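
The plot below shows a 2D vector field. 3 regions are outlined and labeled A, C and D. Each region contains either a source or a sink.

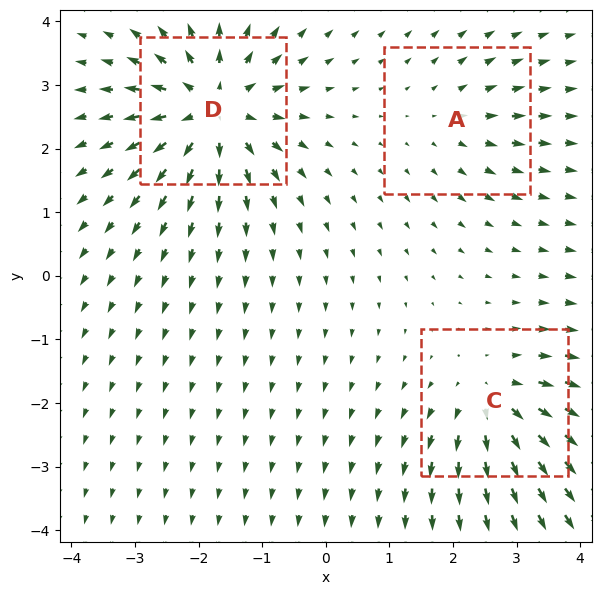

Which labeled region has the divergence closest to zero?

Divergence at each region's feature centre — A: about +2, C: about +4, D: about +6. Region A is closest to zero.

A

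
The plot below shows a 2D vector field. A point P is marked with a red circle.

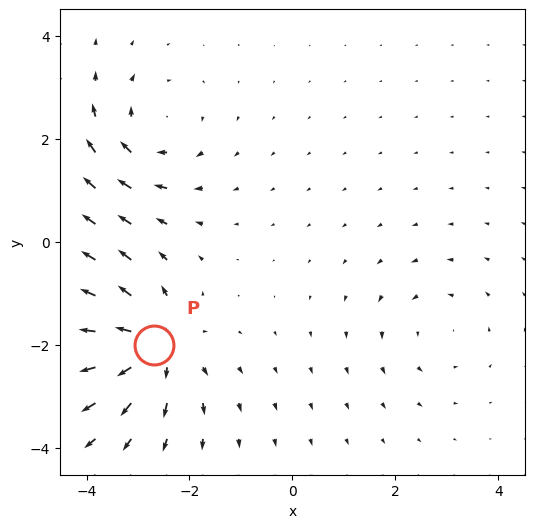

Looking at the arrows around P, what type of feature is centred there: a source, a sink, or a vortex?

At P (-2.7, -2.0) the arrows spread outward. Divergence about +5, curl ≈0 — positive divergence with near-zero curl is a source.

source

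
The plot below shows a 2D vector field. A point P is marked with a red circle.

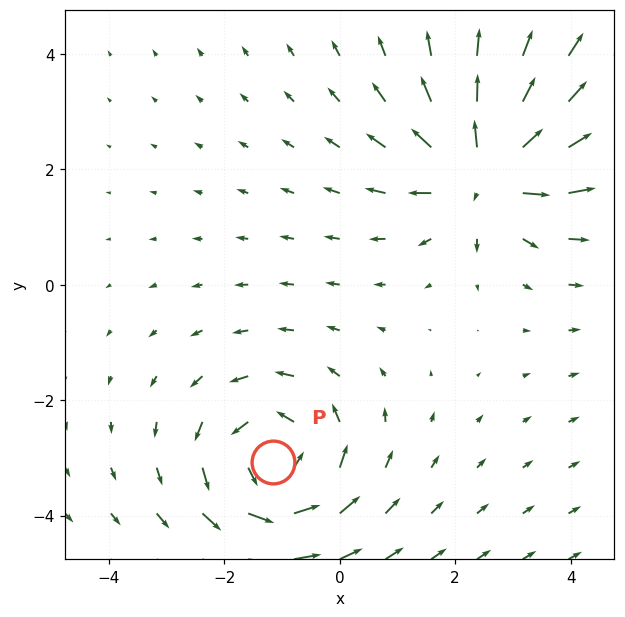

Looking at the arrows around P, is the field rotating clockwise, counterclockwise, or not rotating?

Near P at (-1.2, -3.1) the arrows circulate counterclockwise. The curl (z-component) there is about +4; positive curl means counterclockwise rotation.

counterclockwise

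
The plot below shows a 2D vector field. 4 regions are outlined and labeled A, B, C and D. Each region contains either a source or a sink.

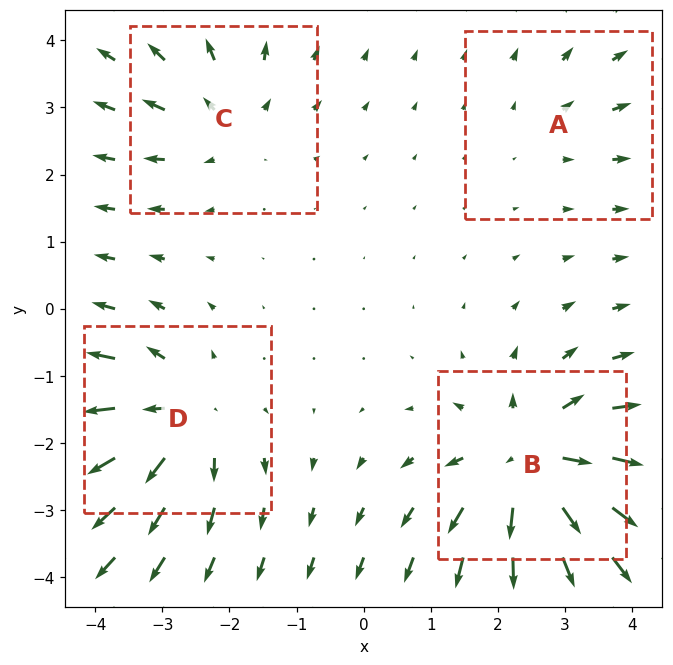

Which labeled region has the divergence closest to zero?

Divergence at each region's feature centre — A: about +2, B: about +7, C: about +4, D: about +5. Region A is closest to zero.

A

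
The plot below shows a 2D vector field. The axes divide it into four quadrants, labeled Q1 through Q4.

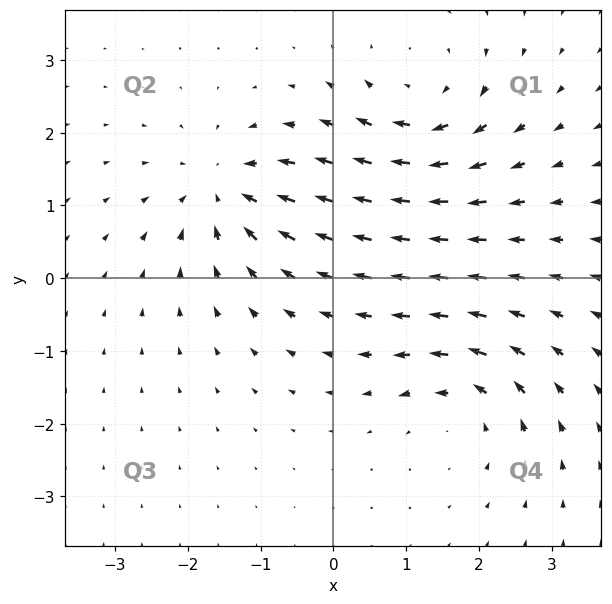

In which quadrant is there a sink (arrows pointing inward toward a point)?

Q2

The sink sits at approximately (-1.5, 1.2), which lies in quadrant Q2. The divergence there is about -5, negative as expected for a sink.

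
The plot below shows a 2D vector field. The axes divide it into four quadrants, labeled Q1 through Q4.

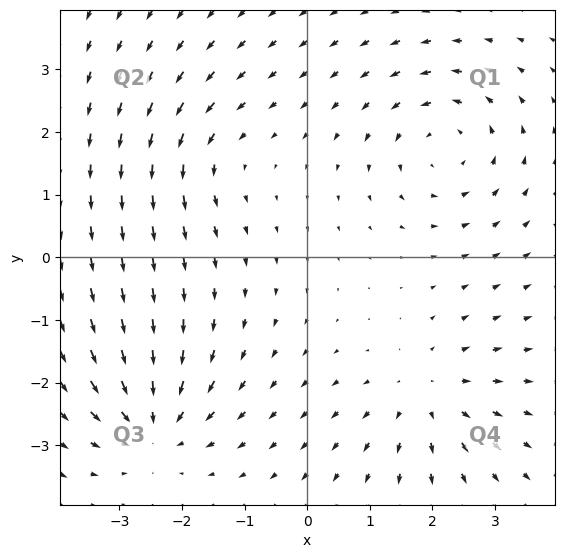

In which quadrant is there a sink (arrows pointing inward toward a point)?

Q3

The sink sits at approximately (-2.5, -2.7), which lies in quadrant Q3. The divergence there is about -5, negative as expected for a sink.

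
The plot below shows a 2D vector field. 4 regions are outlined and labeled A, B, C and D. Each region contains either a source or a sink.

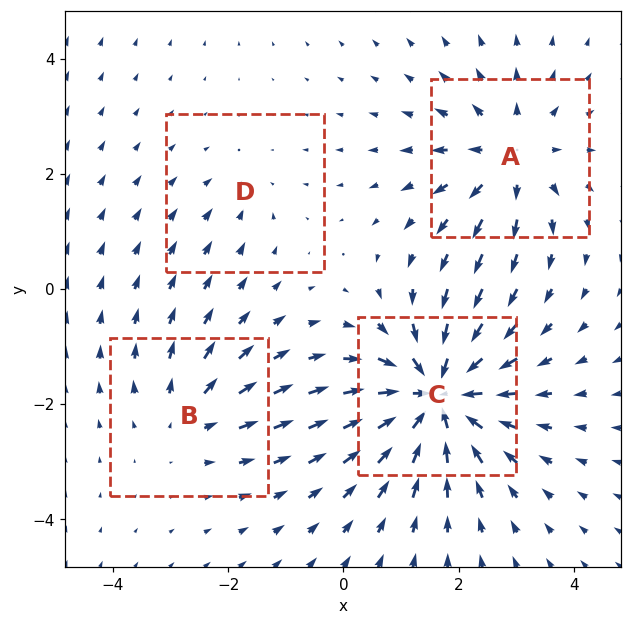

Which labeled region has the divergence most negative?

C

Divergence at each region's feature centre — A: about +5, B: about +3, C: about -8, D: about -2. Region C is most negative.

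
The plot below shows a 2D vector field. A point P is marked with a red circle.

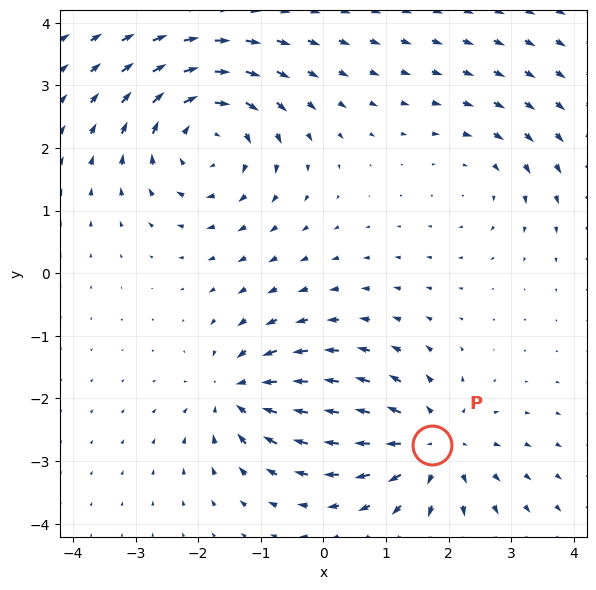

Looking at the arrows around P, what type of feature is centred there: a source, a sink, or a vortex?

source

At P (1.7, -2.7) the arrows spread outward. Divergence about +5, curl ≈0 — positive divergence with near-zero curl is a source.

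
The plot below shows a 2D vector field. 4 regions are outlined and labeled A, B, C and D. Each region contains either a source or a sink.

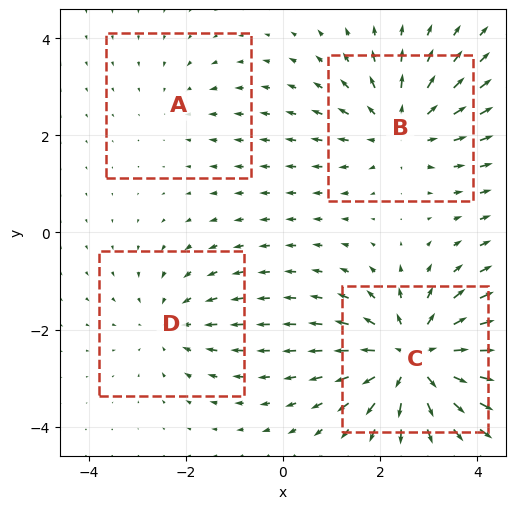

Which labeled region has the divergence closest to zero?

A

Divergence at each region's feature centre — A: about -2, B: about +4, C: about +6, D: about -3. Region A is closest to zero.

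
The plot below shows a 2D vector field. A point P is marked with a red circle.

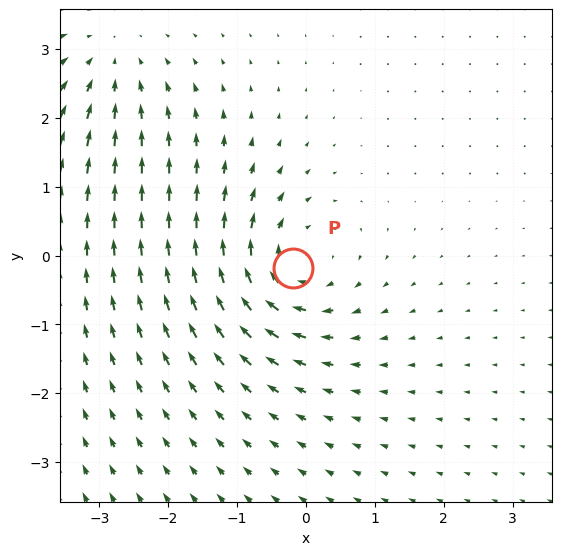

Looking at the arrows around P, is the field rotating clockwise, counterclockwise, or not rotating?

Near P at (-0.2, -0.2) the arrows circulate clockwise. The curl (z-component) there is about -5; negative curl means clockwise rotation.

clockwise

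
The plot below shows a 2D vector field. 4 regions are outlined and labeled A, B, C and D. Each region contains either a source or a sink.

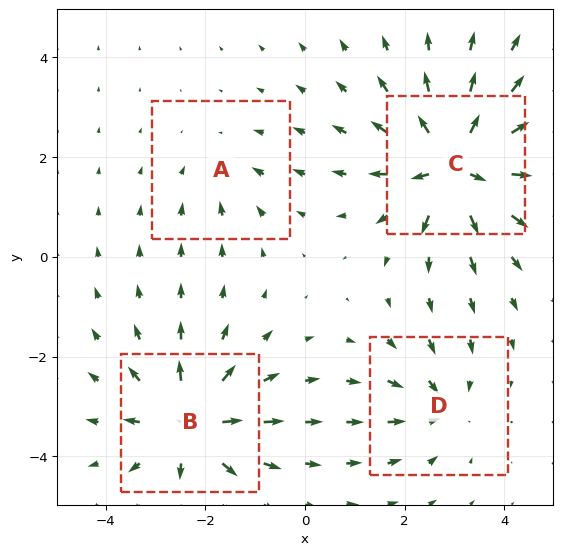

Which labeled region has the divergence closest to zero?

Divergence at each region's feature centre — A: about -2, B: about +6, C: about +7, D: about -4. Region A is closest to zero.

A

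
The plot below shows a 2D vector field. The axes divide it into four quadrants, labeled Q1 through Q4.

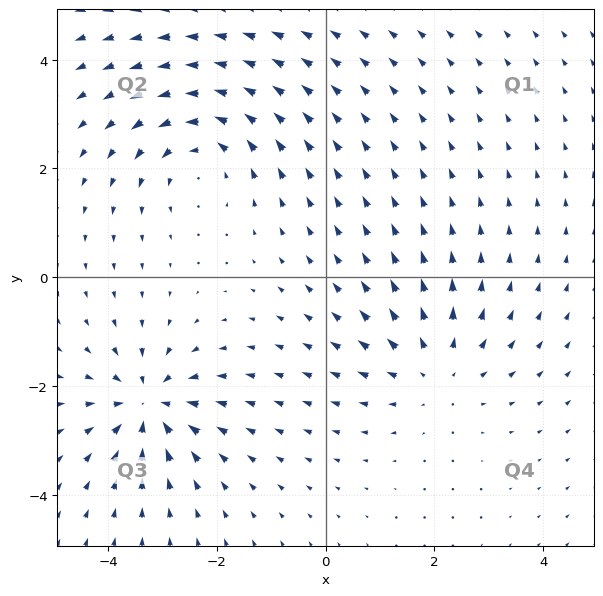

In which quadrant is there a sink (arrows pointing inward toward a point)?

Q3

The sink sits at approximately (-3.3, -2.3), which lies in quadrant Q3. The divergence there is about -5, negative as expected for a sink.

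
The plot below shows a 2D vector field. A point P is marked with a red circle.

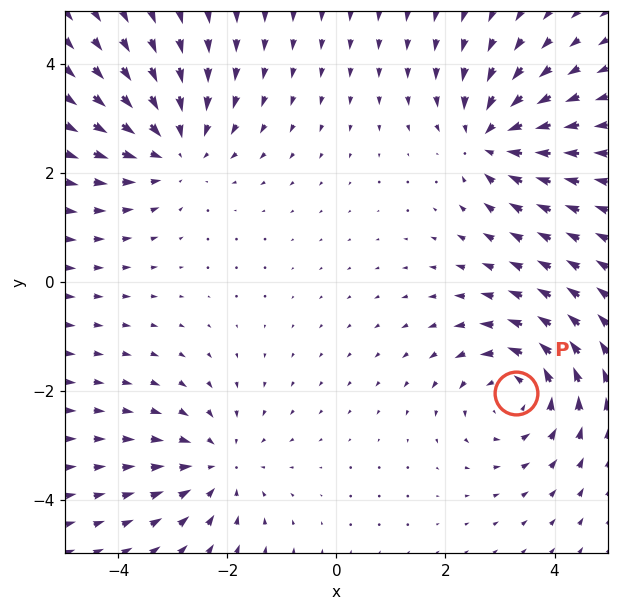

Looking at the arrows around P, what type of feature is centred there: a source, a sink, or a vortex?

At P (3.3, -2.0) the arrows circulate counterclockwise. Divergence ≈0, curl about +5 — near-zero divergence with nonzero curl is a vortex.

vortex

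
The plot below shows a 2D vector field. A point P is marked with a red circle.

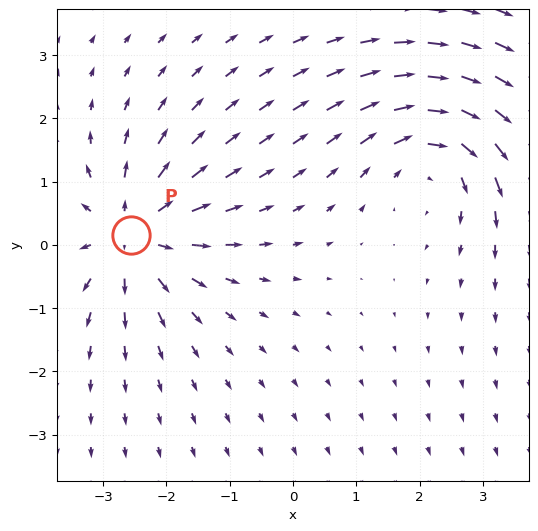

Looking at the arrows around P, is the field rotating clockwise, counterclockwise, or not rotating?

Near P at (-2.6, 0.2) the arrows show no circulation. The curl there is ≈0.

not rotating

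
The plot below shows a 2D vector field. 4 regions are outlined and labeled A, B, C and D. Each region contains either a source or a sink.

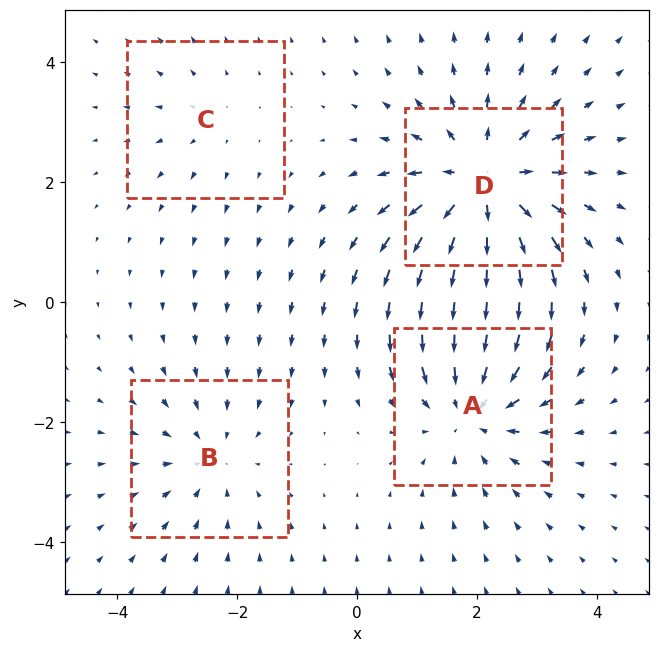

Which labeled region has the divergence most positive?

Divergence at each region's feature centre — A: about -4, B: about -3, C: about +2, D: about +6. Region D is most positive.

D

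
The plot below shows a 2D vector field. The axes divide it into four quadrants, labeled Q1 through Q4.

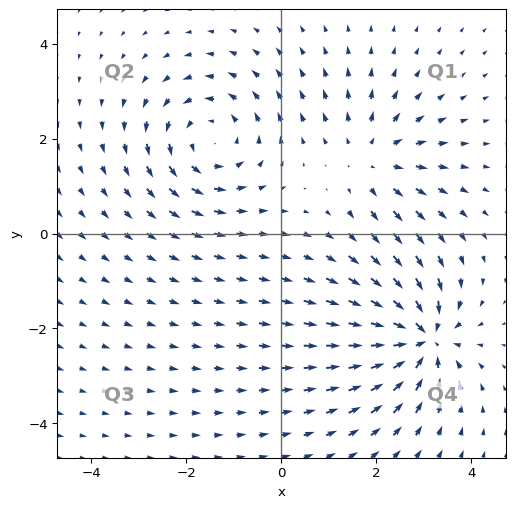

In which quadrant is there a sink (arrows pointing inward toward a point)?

The sink sits at approximately (3.0, -2.2), which lies in quadrant Q4. The divergence there is about -6, negative as expected for a sink.

Q4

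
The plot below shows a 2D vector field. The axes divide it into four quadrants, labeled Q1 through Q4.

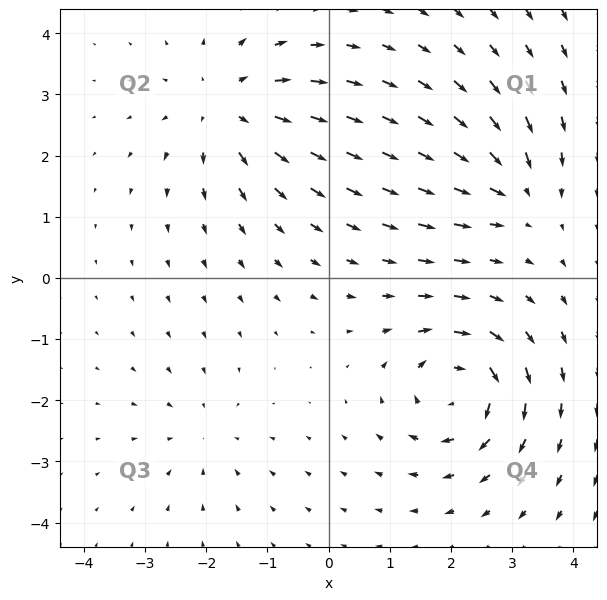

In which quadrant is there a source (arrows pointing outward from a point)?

The source sits at approximately (-1.6, 2.8), which lies in quadrant Q2. The divergence there is about +5, positive as expected for a source.

Q2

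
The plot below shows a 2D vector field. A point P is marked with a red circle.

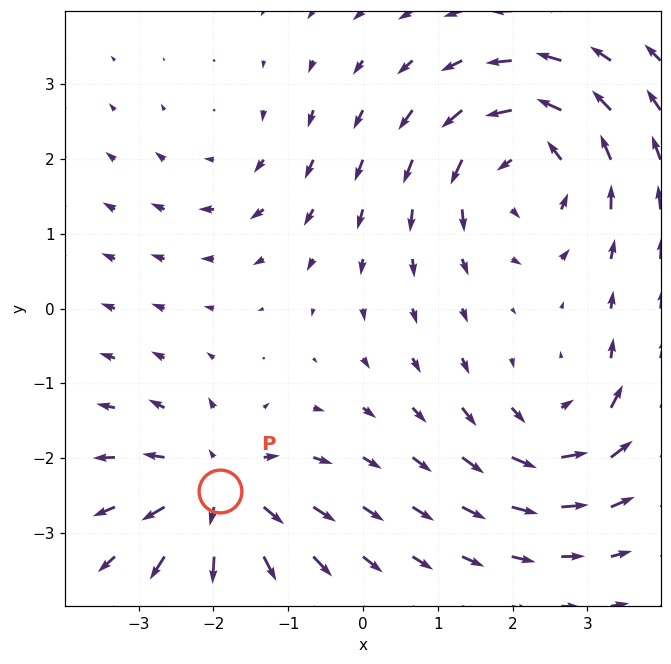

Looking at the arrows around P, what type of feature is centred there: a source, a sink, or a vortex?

source

At P (-1.9, -2.4) the arrows spread outward. Divergence about +6, curl ≈0 — positive divergence with near-zero curl is a source.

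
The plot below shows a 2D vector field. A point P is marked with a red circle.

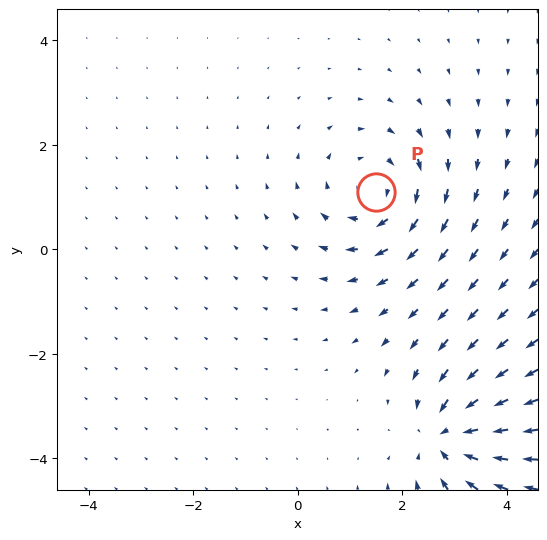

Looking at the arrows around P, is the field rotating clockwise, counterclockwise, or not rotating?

Near P at (1.5, 1.1) the arrows circulate clockwise. The curl (z-component) there is about -3; negative curl means clockwise rotation.

clockwise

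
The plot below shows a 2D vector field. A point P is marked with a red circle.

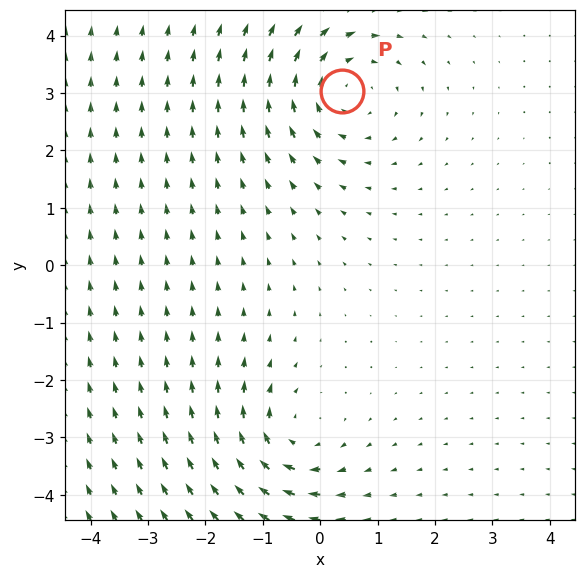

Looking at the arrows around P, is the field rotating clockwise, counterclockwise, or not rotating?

clockwise

Near P at (0.4, 3.0) the arrows circulate clockwise. The curl (z-component) there is about -4; negative curl means clockwise rotation.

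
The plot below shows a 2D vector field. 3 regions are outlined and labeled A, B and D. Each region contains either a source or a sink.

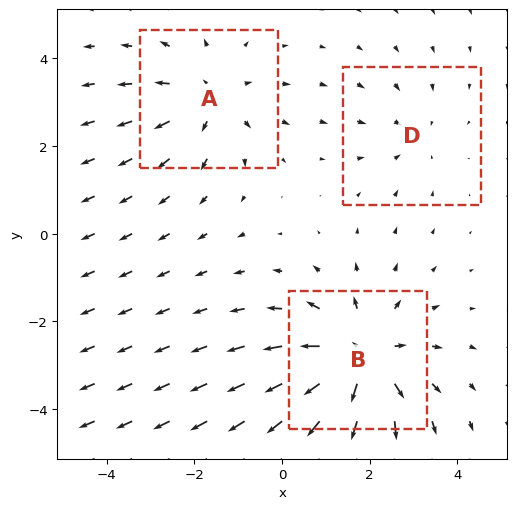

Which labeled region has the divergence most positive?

Divergence at each region's feature centre — A: about +3, B: about +4, D: about -2. Region B is most positive.

B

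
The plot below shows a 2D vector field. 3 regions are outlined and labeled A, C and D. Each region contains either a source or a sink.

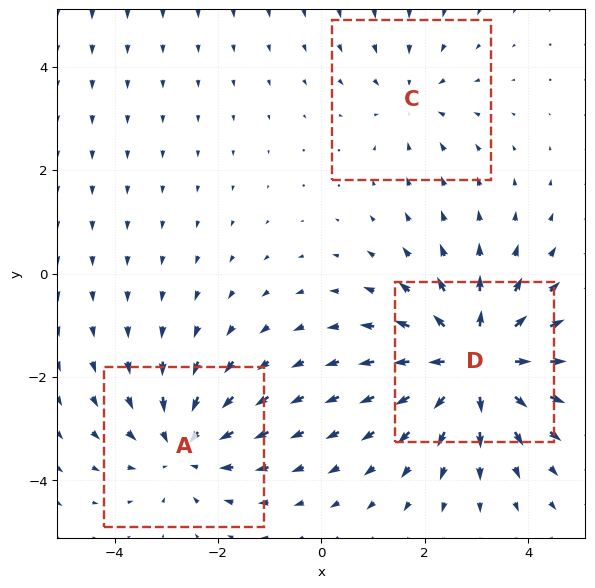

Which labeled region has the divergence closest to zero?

C

Divergence at each region's feature centre — A: about -3, C: about -2, D: about +5. Region C is closest to zero.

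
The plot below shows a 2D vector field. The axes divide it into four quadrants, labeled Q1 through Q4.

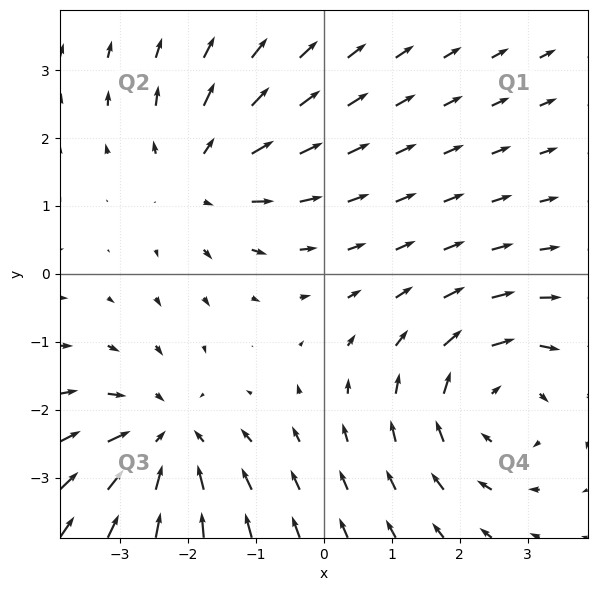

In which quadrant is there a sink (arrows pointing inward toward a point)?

Q3

The sink sits at approximately (-2.3, -2.5), which lies in quadrant Q3. The divergence there is about -3, negative as expected for a sink.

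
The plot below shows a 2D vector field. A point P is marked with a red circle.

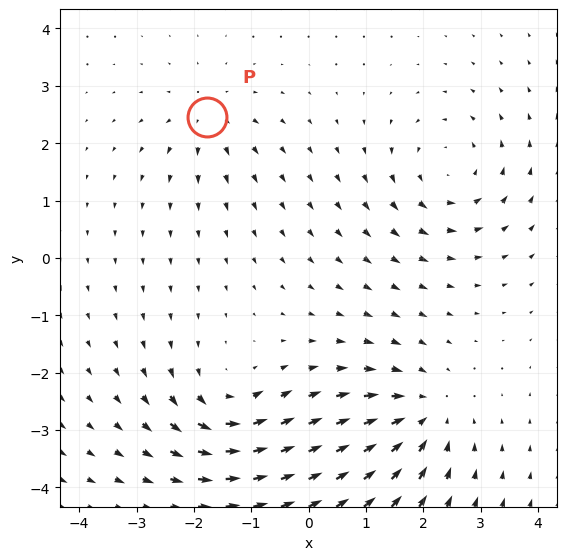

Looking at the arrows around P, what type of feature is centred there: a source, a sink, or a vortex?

source

At P (-1.8, 2.4) the arrows spread outward. Divergence about +4, curl ≈0 — positive divergence with near-zero curl is a source.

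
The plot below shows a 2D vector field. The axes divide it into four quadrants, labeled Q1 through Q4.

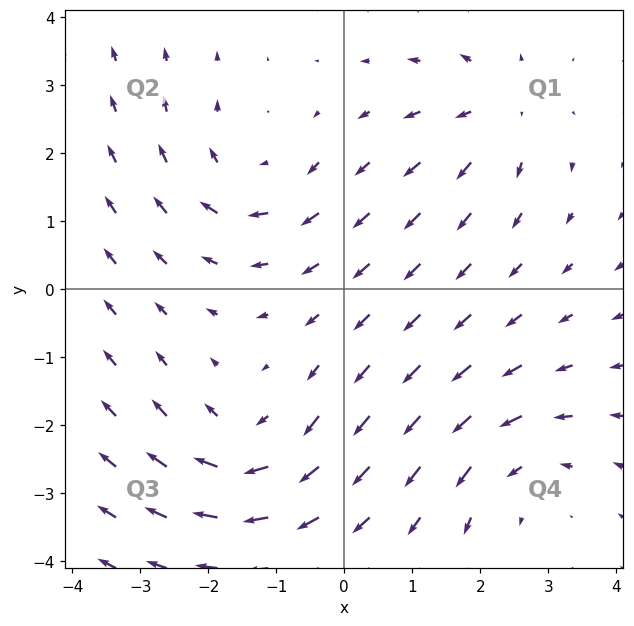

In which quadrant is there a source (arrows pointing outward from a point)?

The source sits at approximately (2.3, 2.7), which lies in quadrant Q1. The divergence there is about +3, positive as expected for a source.

Q1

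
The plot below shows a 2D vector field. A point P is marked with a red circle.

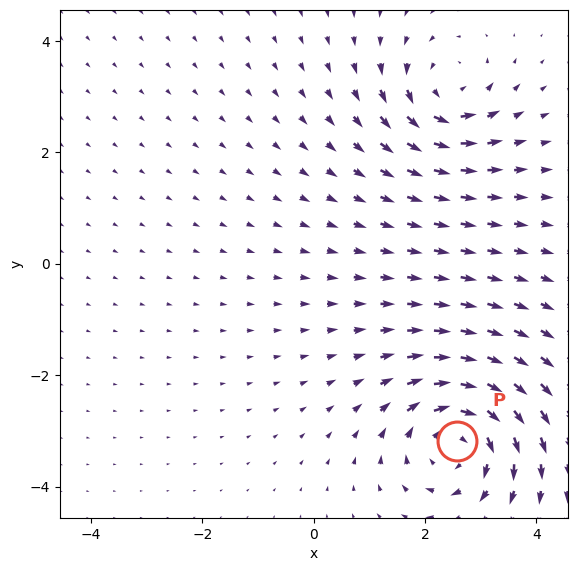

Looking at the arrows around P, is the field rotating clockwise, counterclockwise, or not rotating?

Near P at (2.6, -3.2) the arrows circulate clockwise. The curl (z-component) there is about -4; negative curl means clockwise rotation.

clockwise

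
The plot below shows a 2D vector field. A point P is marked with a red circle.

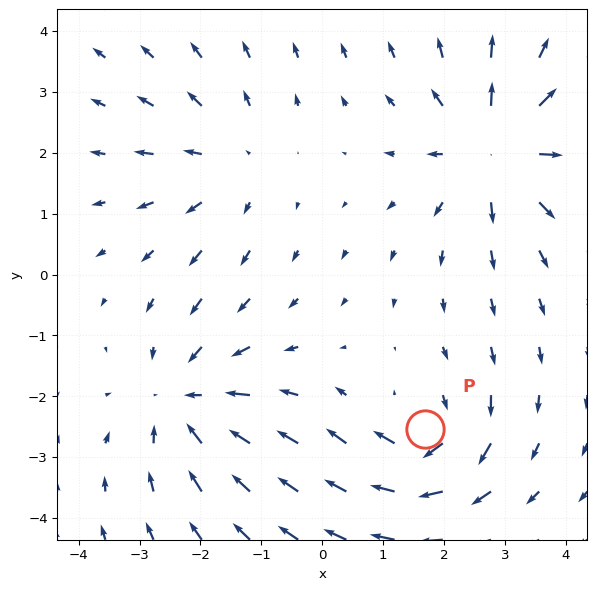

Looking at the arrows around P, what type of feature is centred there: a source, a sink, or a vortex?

vortex

At P (1.7, -2.5) the arrows circulate clockwise. Divergence ≈0, curl about -5 — near-zero divergence with nonzero curl is a vortex.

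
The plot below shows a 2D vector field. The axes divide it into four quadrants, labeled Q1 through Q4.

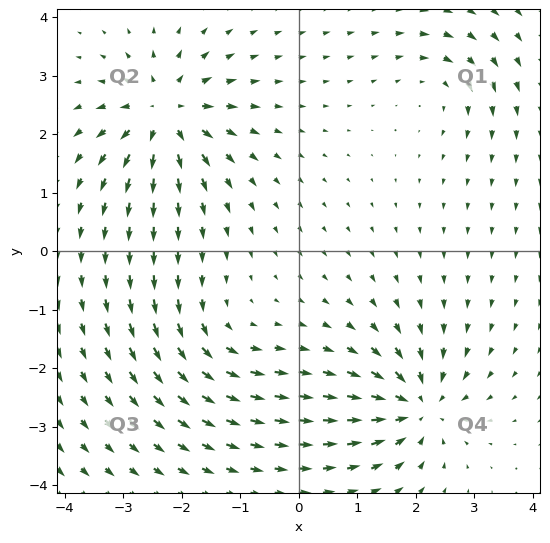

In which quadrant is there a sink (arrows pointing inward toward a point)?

Q4

The sink sits at approximately (2.0, -2.6), which lies in quadrant Q4. The divergence there is about -7, negative as expected for a sink.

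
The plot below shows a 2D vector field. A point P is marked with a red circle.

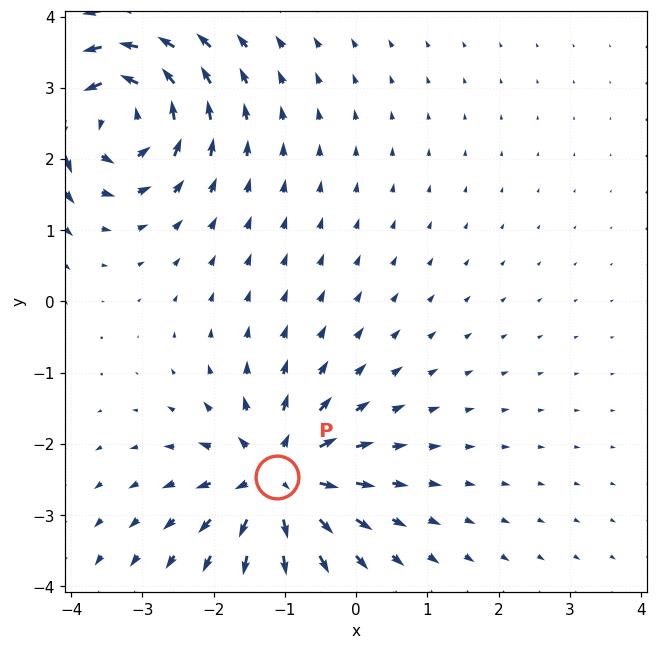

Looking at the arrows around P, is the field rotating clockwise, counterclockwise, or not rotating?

Near P at (-1.1, -2.5) the arrows show no circulation. The curl there is ≈0.

not rotating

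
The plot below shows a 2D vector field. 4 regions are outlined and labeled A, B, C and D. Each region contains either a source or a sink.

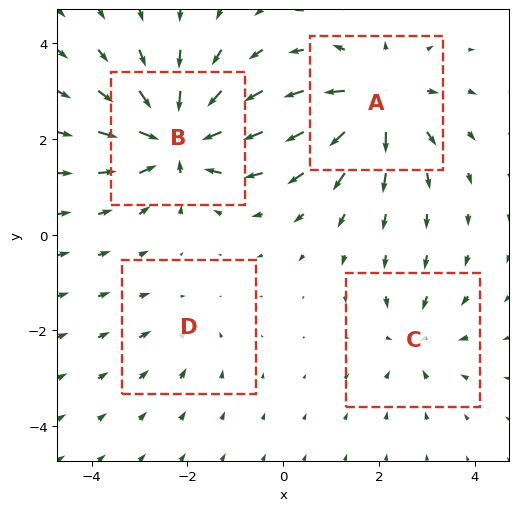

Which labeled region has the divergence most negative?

B

Divergence at each region's feature centre — A: about +6, B: about -7, C: about -4, D: about -2. Region B is most negative.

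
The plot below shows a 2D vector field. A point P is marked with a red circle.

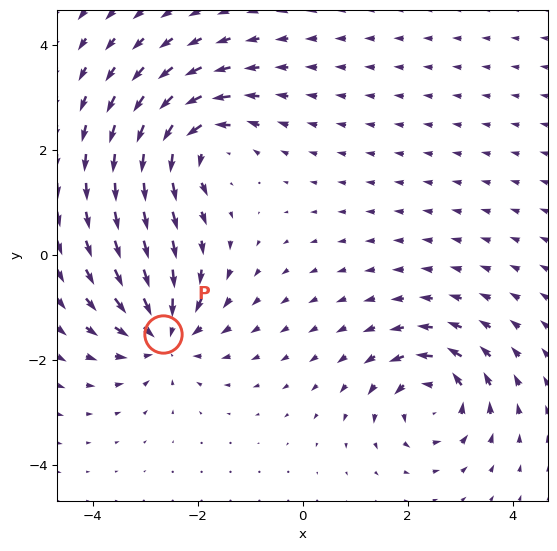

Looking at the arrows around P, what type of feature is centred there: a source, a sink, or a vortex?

At P (-2.7, -1.5) the arrows converge inward. Divergence about -5, curl ≈0 — negative divergence with near-zero curl is a sink.

sink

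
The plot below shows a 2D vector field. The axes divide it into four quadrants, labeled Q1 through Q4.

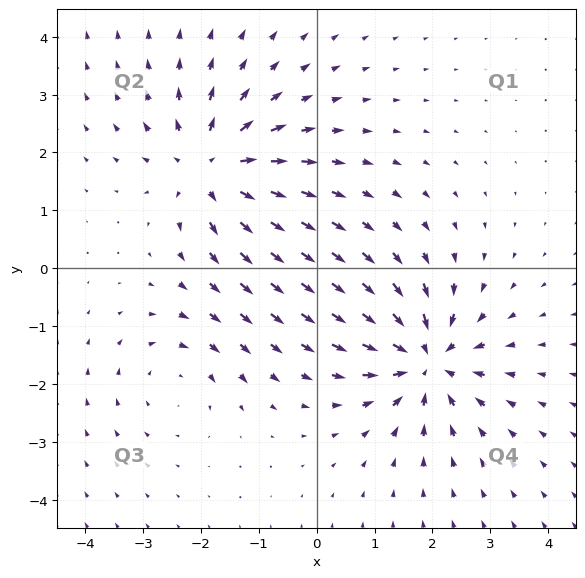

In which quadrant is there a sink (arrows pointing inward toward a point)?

The sink sits at approximately (1.9, -1.6), which lies in quadrant Q4. The divergence there is about -6, negative as expected for a sink.

Q4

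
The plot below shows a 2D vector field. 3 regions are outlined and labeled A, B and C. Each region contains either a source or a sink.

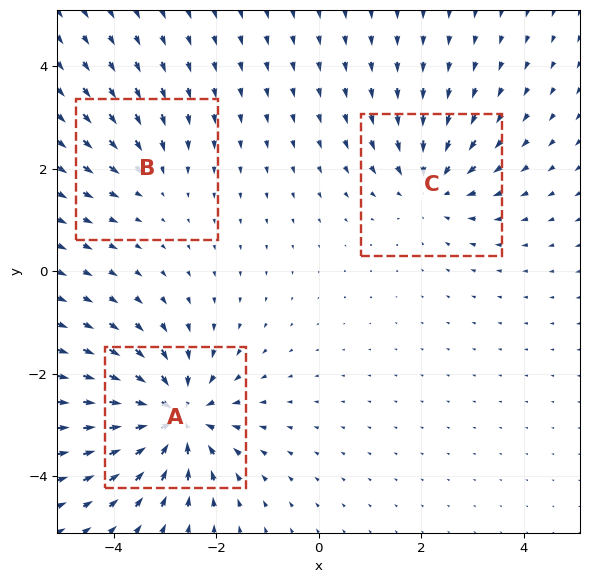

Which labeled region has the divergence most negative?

Divergence at each region's feature centre — A: about -5, B: about -2, C: about -3. Region A is most negative.

A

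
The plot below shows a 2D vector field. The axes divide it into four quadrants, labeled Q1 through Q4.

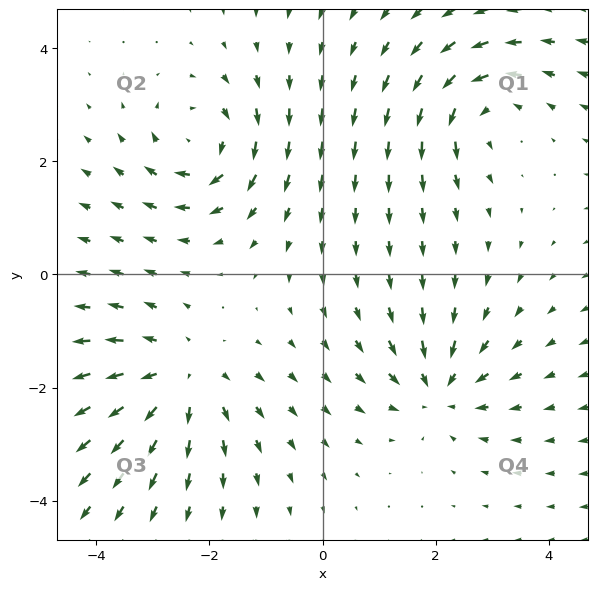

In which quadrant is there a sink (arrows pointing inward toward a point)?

The sink sits at approximately (2.1, -2.0), which lies in quadrant Q4. The divergence there is about -4, negative as expected for a sink.

Q4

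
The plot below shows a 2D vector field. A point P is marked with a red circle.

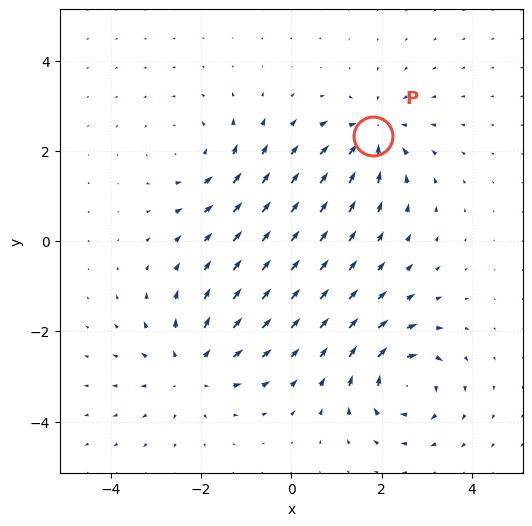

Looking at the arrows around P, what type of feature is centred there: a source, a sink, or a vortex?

sink

At P (1.8, 2.3) the arrows converge inward. Divergence about -3, curl ≈0 — negative divergence with near-zero curl is a sink.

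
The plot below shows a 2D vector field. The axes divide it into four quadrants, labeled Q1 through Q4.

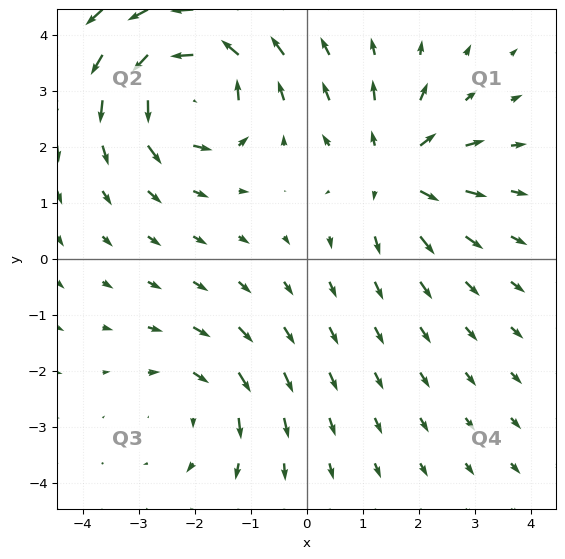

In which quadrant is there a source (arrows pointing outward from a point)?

Q1

The source sits at approximately (1.6, 1.6), which lies in quadrant Q1. The divergence there is about +4, positive as expected for a source.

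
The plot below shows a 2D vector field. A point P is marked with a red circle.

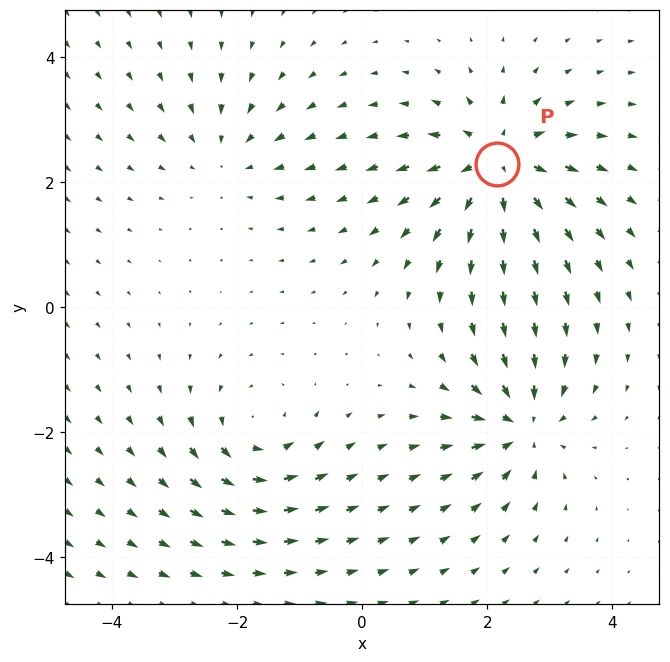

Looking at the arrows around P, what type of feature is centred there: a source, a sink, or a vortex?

At P (2.2, 2.3) the arrows spread outward. Divergence about +6, curl ≈0 — positive divergence with near-zero curl is a source.

source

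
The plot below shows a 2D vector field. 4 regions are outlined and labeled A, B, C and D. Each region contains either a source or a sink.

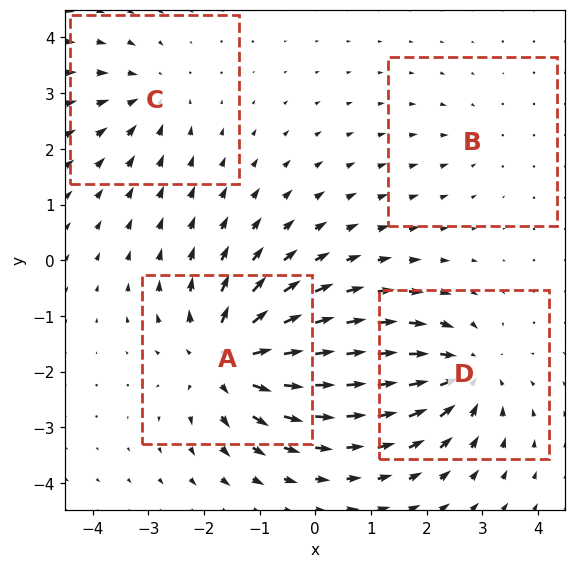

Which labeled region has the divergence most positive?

A

Divergence at each region's feature centre — A: about +8, B: about -2, C: about -4, D: about -6. Region A is most positive.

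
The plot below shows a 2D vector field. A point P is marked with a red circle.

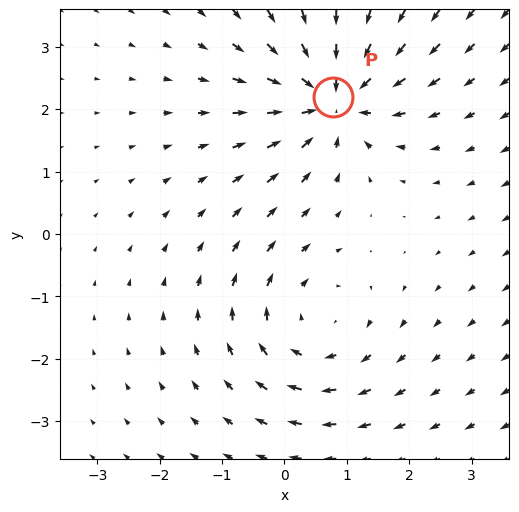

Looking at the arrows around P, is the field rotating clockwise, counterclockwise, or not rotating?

not rotating

Near P at (0.8, 2.2) the arrows show no circulation. The curl there is ≈0.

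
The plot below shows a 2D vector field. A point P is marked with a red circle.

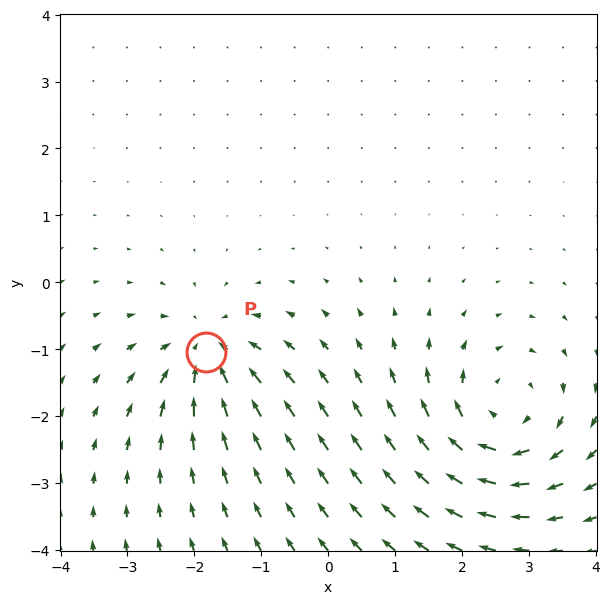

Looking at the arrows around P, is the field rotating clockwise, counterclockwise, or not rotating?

not rotating

Near P at (-1.8, -1.0) the arrows show no circulation. The curl there is ≈0.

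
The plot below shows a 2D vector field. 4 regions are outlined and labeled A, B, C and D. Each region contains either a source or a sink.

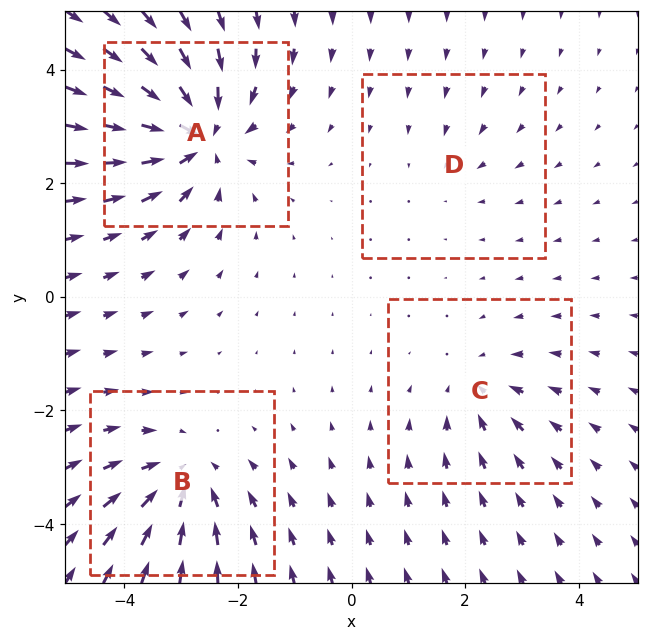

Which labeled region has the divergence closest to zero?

Divergence at each region's feature centre — A: about -7, B: about -5, C: about -3, D: about -2. Region D is closest to zero.

D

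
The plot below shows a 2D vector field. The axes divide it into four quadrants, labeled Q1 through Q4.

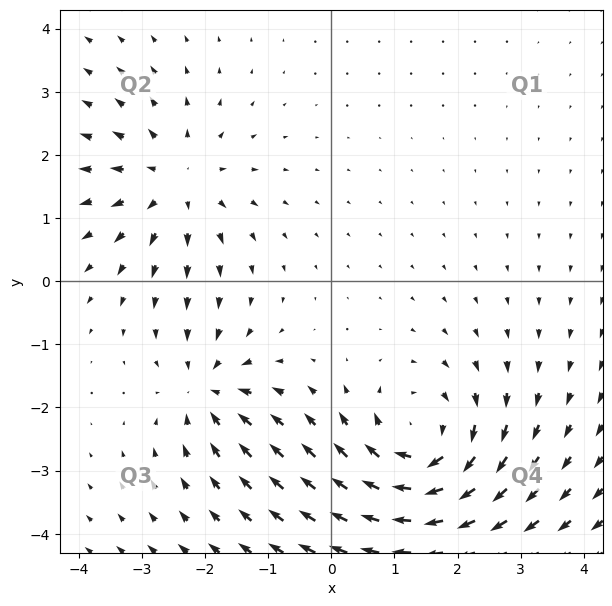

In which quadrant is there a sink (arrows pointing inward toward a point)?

The sink sits at approximately (-2.0, -1.7), which lies in quadrant Q3. The divergence there is about -4, negative as expected for a sink.

Q3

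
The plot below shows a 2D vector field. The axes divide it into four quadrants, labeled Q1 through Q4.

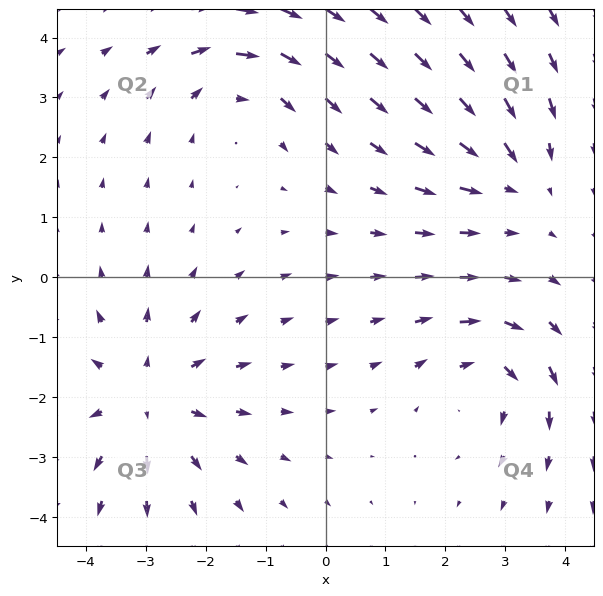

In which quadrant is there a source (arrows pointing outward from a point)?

Q3

The source sits at approximately (-3.0, -2.0), which lies in quadrant Q3. The divergence there is about +4, positive as expected for a source.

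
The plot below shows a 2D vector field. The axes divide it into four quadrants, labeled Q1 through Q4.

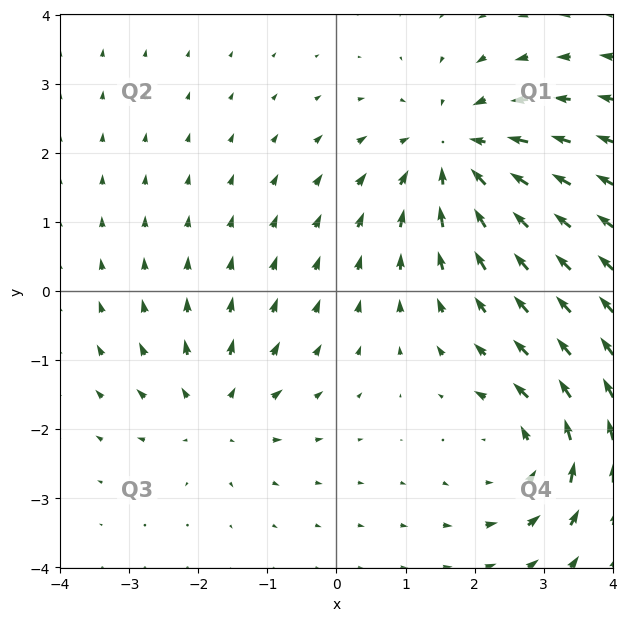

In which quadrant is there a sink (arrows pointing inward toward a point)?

The sink sits at approximately (1.7, 2.0), which lies in quadrant Q1. The divergence there is about -4, negative as expected for a sink.

Q1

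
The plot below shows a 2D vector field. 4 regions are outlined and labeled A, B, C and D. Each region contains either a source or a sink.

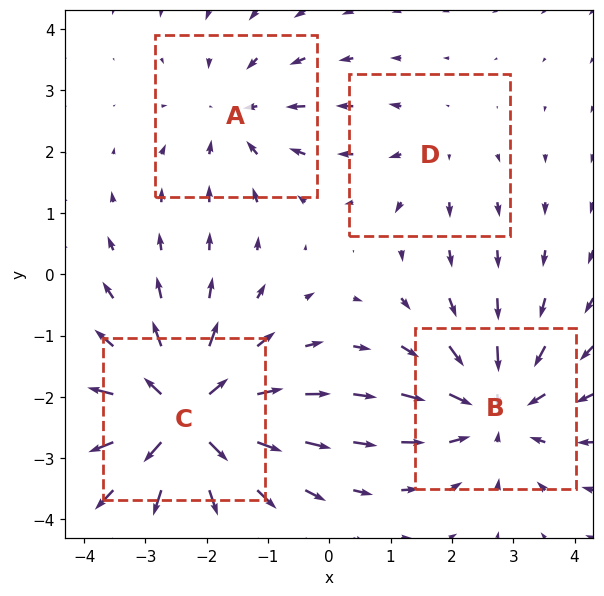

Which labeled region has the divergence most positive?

C

Divergence at each region's feature centre — A: about -3, B: about -4, C: about +6, D: about +2. Region C is most positive.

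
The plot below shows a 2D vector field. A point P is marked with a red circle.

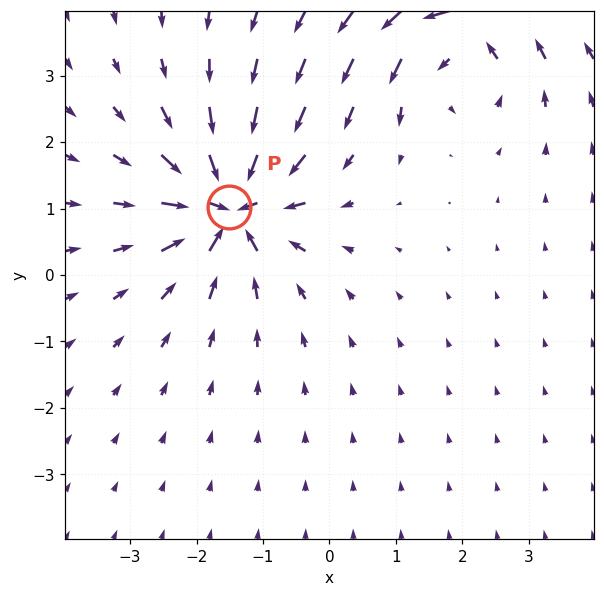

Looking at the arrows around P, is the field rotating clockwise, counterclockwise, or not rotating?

not rotating

Near P at (-1.5, 1.0) the arrows show no circulation. The curl there is ≈0.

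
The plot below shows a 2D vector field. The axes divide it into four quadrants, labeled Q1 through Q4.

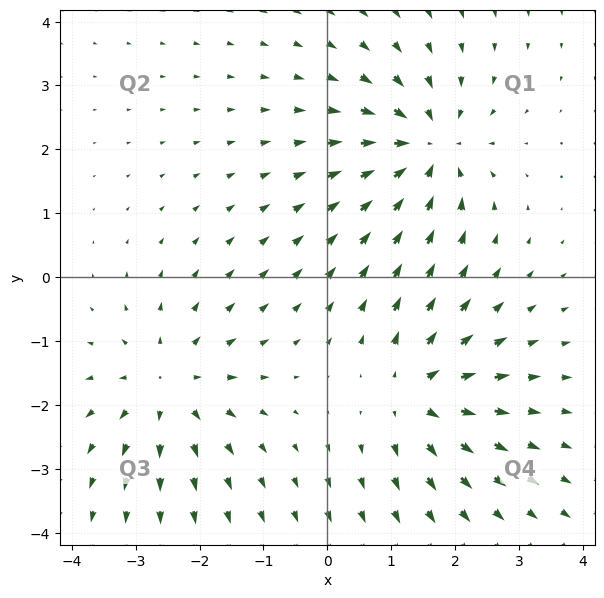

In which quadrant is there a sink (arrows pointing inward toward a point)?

Q1

The sink sits at approximately (1.6, 2.0), which lies in quadrant Q1. The divergence there is about -6, negative as expected for a sink.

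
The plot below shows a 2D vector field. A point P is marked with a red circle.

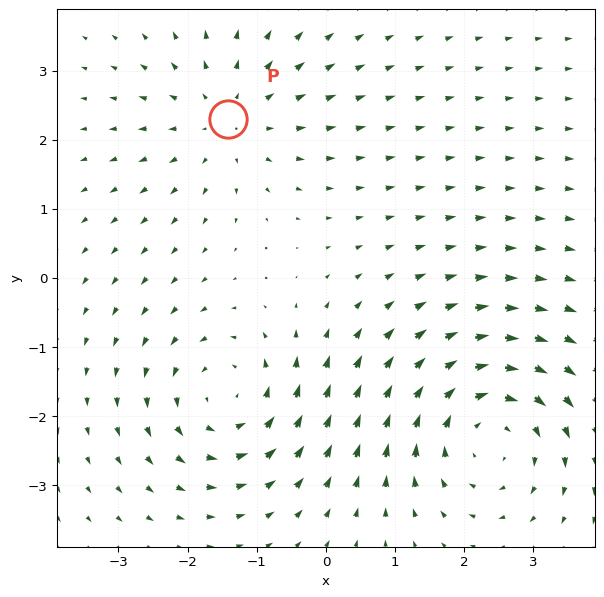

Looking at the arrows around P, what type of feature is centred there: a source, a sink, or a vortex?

source

At P (-1.4, 2.3) the arrows spread outward. Divergence about +3, curl ≈0 — positive divergence with near-zero curl is a source.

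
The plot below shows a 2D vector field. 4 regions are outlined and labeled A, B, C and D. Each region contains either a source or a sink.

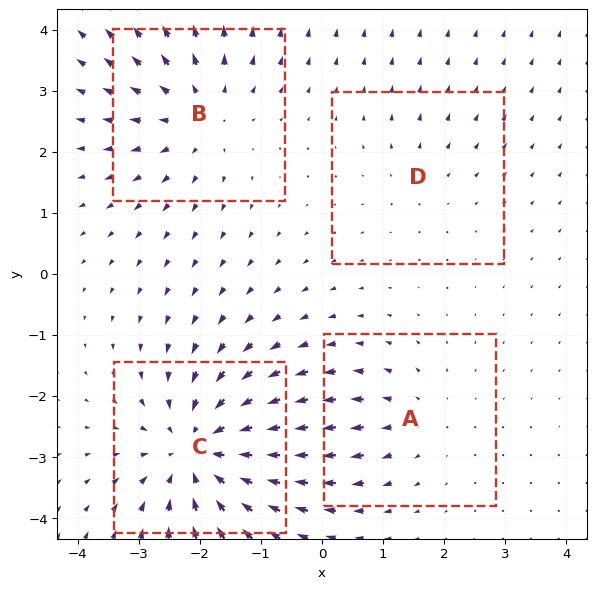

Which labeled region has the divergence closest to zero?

Divergence at each region's feature centre — A: about +3, B: about +4, C: about -6, D: about +2. Region D is closest to zero.

D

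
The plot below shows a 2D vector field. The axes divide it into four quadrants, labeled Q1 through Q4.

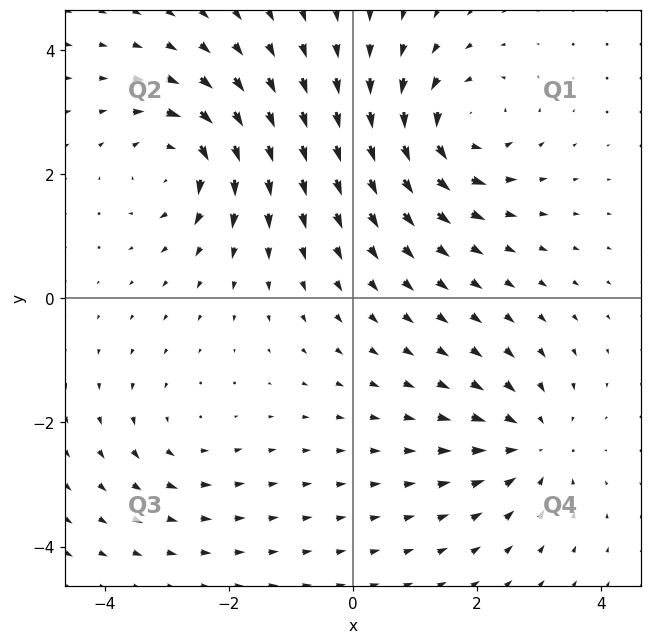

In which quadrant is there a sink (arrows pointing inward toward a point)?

Q4

The sink sits at approximately (2.9, -2.3), which lies in quadrant Q4. The divergence there is about -4, negative as expected for a sink.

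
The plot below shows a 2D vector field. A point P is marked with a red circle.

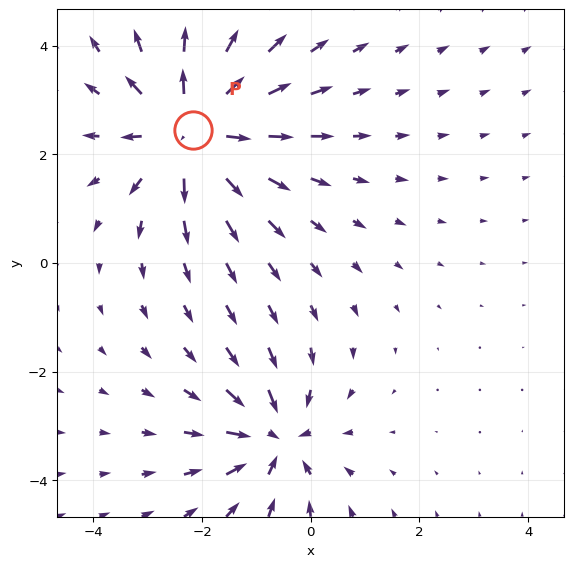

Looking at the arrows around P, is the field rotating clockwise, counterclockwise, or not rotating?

not rotating

Near P at (-2.2, 2.4) the arrows show no circulation. The curl there is ≈0.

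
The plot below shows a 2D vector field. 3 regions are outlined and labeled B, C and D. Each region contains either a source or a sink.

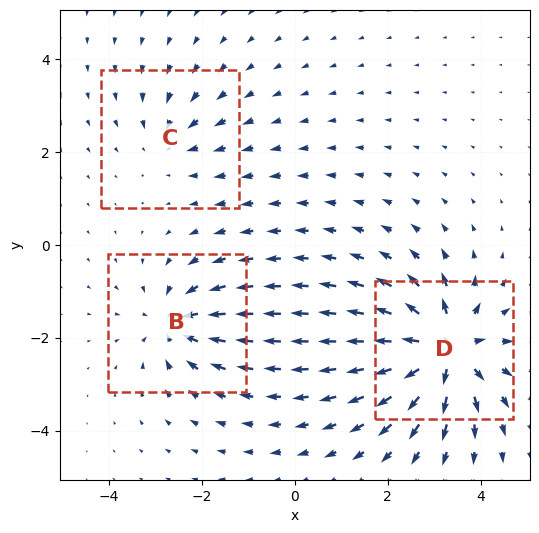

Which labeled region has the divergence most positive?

Divergence at each region's feature centre — B: about -4, C: about -2, D: about +6. Region D is most positive.

D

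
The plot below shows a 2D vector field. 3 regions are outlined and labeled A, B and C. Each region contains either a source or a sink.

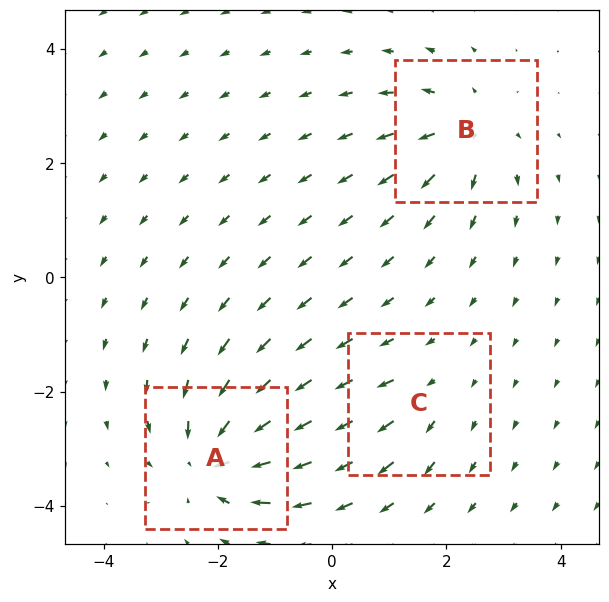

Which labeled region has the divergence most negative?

A

Divergence at each region's feature centre — A: about -5, B: about +4, C: about +2. Region A is most negative.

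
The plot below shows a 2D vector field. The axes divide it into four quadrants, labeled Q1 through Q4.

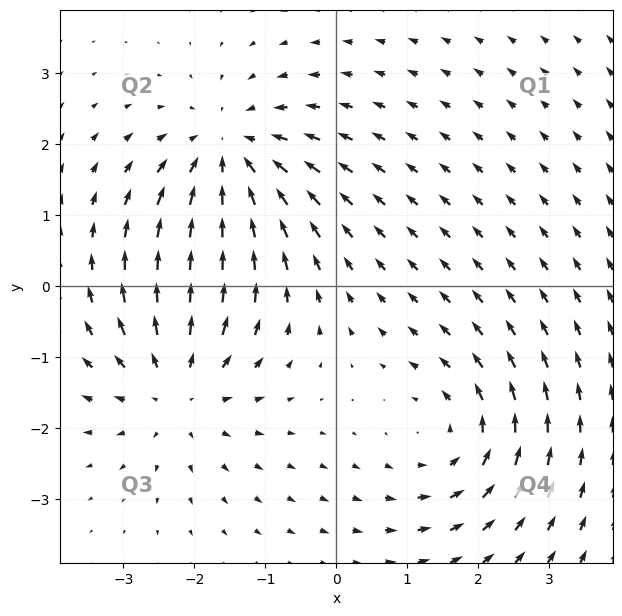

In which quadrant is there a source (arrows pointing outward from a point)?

The source sits at approximately (-2.2, -1.4), which lies in quadrant Q3. The divergence there is about +4, positive as expected for a source.

Q3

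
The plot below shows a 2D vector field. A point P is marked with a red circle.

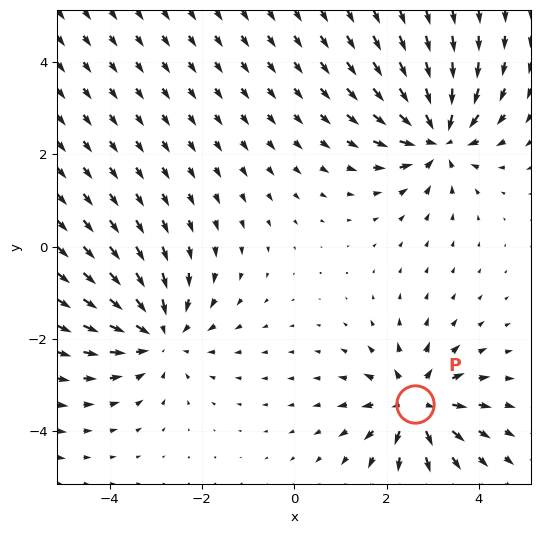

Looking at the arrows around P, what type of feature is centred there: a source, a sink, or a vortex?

source

At P (2.6, -3.4) the arrows spread outward. Divergence about +4, curl ≈0 — positive divergence with near-zero curl is a source.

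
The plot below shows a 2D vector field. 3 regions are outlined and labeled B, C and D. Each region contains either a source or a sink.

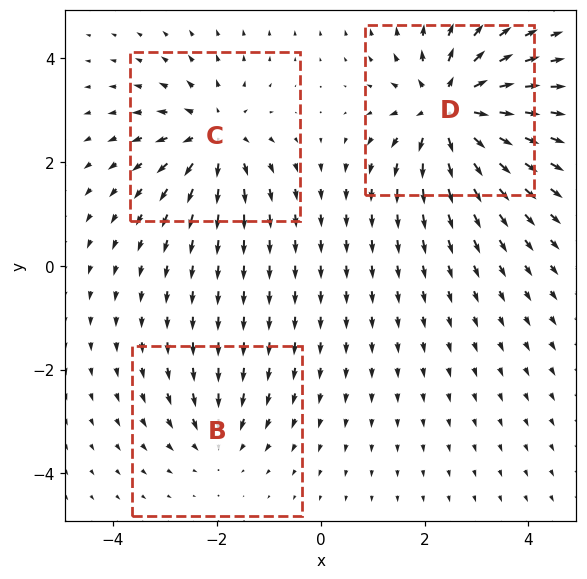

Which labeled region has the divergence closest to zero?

B

Divergence at each region's feature centre — B: about -2, C: about +4, D: about +6. Region B is closest to zero.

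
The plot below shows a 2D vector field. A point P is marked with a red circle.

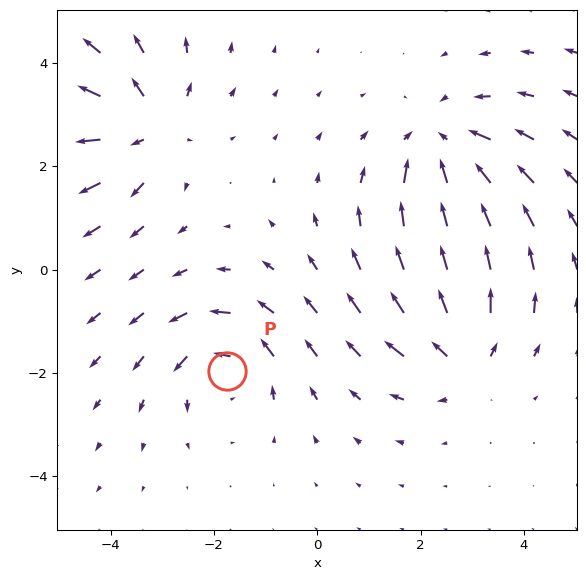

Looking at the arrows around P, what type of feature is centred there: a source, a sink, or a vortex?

vortex

At P (-1.8, -2.0) the arrows circulate counterclockwise. Divergence ≈0, curl about +4 — near-zero divergence with nonzero curl is a vortex.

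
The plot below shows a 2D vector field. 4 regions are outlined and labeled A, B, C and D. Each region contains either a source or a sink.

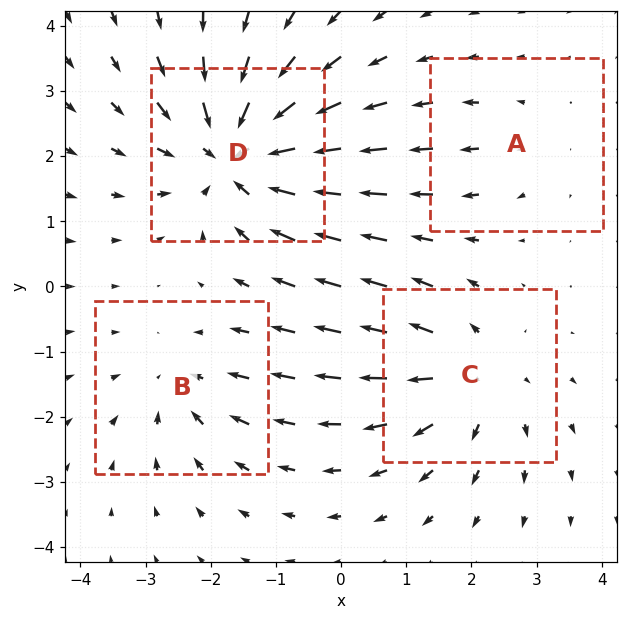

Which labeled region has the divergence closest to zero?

Divergence at each region's feature centre — A: about +2, B: about -3, C: about +4, D: about -7. Region A is closest to zero.

A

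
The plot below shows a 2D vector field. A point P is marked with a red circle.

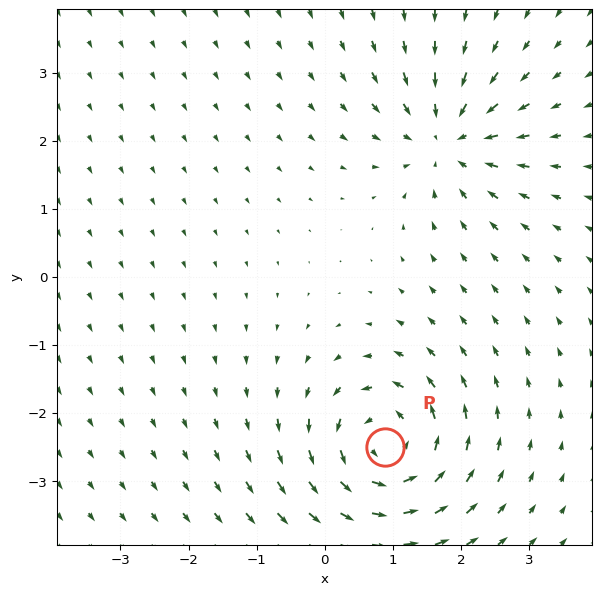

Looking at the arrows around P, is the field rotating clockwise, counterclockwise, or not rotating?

counterclockwise

Near P at (0.9, -2.5) the arrows circulate counterclockwise. The curl (z-component) there is about +7; positive curl means counterclockwise rotation.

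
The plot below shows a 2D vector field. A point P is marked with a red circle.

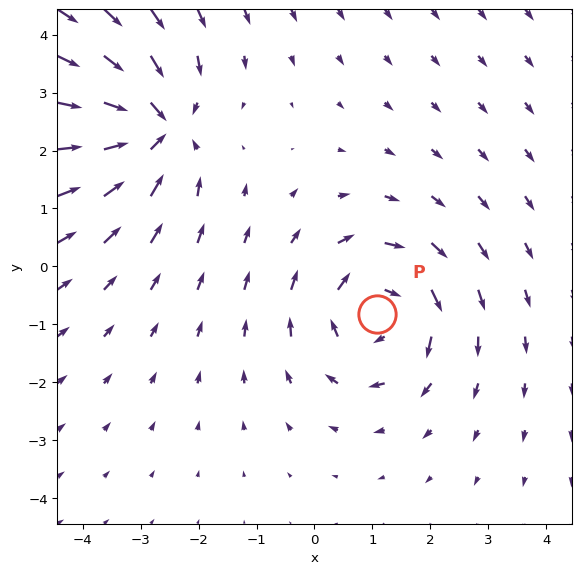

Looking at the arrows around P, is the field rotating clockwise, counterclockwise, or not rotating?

Near P at (1.1, -0.8) the arrows circulate clockwise. The curl (z-component) there is about -4; negative curl means clockwise rotation.

clockwise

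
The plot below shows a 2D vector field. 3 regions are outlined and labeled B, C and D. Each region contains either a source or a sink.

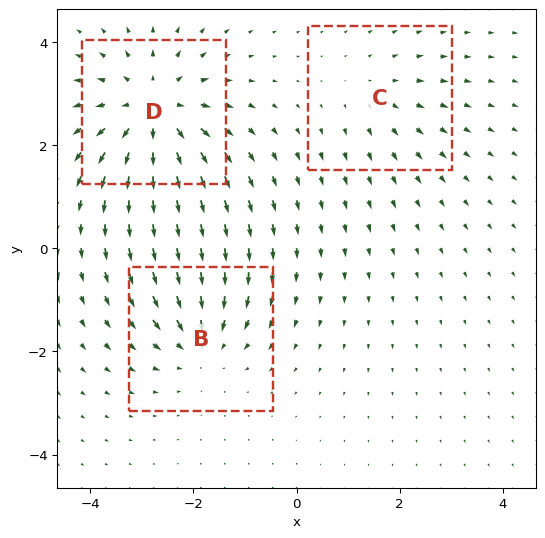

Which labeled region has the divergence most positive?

D

Divergence at each region's feature centre — B: about -3, C: about +2, D: about +4. Region D is most positive.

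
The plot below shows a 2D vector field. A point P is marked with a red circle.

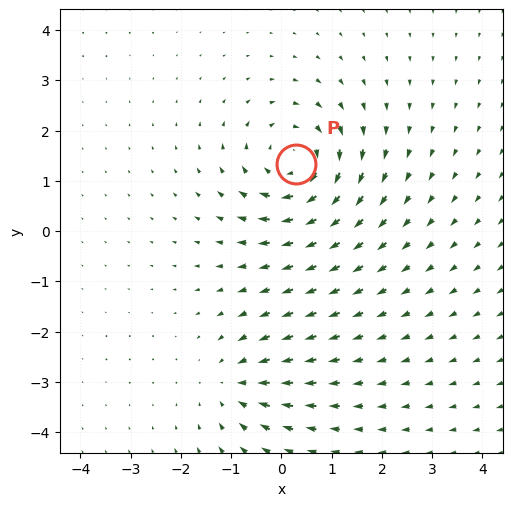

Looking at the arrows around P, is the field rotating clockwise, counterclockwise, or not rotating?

clockwise

Near P at (0.3, 1.3) the arrows circulate clockwise. The curl (z-component) there is about -5; negative curl means clockwise rotation.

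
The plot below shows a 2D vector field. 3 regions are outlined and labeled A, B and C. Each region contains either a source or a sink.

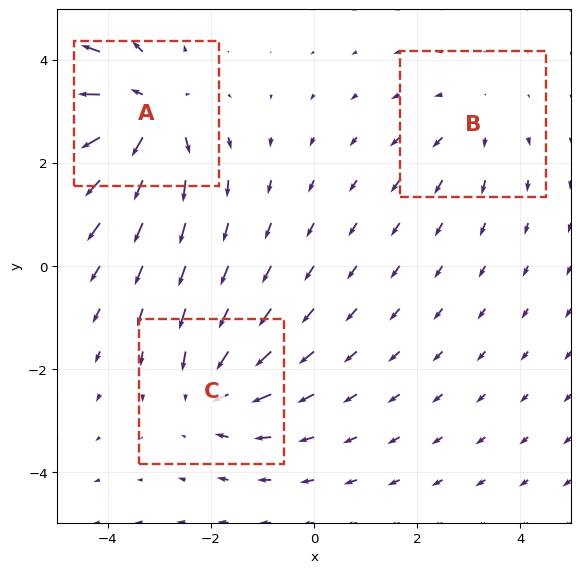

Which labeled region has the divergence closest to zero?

B

Divergence at each region's feature centre — A: about +5, B: about +2, C: about -4. Region B is closest to zero.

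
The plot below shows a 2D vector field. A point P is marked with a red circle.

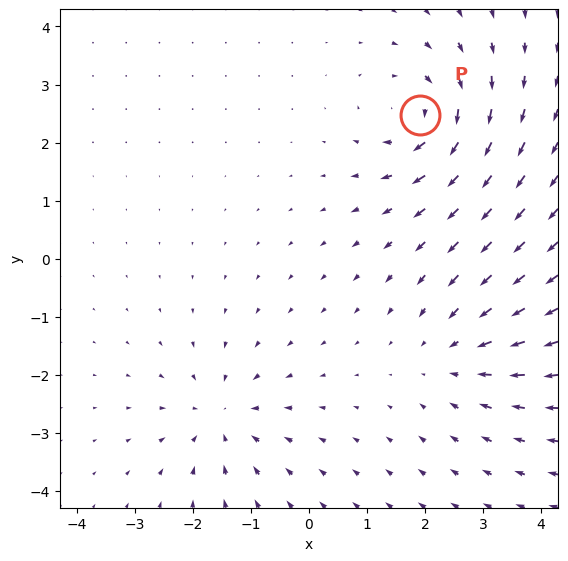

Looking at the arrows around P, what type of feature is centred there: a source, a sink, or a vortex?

At P (1.9, 2.5) the arrows circulate clockwise. Divergence ≈0, curl about -6 — near-zero divergence with nonzero curl is a vortex.

vortex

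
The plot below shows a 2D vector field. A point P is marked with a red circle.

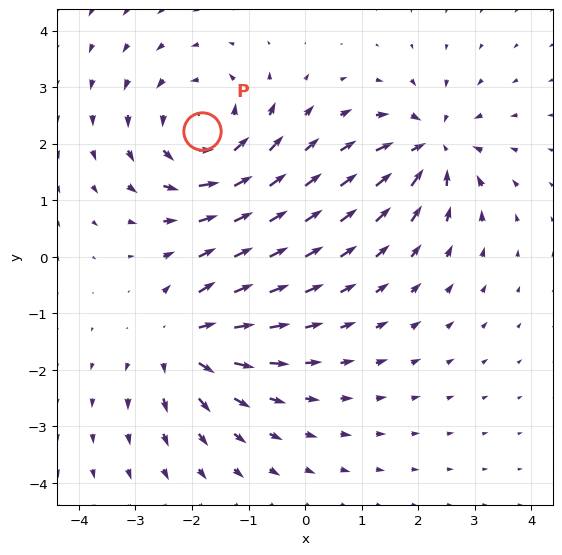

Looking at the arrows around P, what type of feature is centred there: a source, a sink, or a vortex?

At P (-1.8, 2.2) the arrows circulate counterclockwise. Divergence ≈0, curl about +5 — near-zero divergence with nonzero curl is a vortex.

vortex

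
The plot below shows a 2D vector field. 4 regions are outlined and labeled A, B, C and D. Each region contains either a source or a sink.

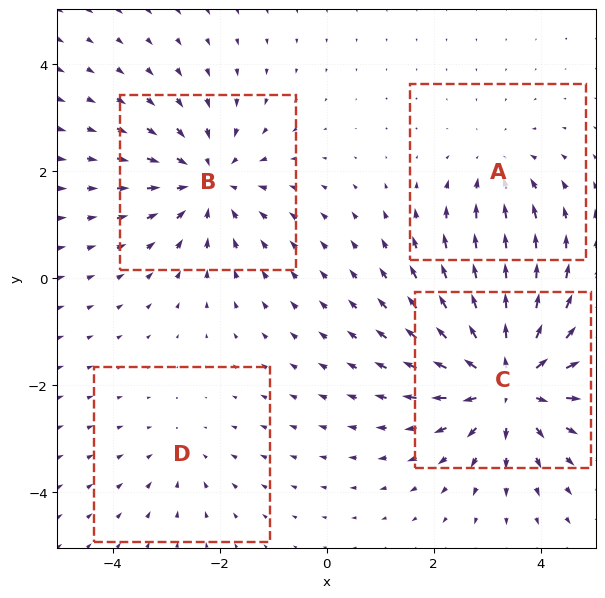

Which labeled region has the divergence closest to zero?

Divergence at each region's feature centre — A: about -3, B: about -4, C: about +6, D: about -2. Region D is closest to zero.

D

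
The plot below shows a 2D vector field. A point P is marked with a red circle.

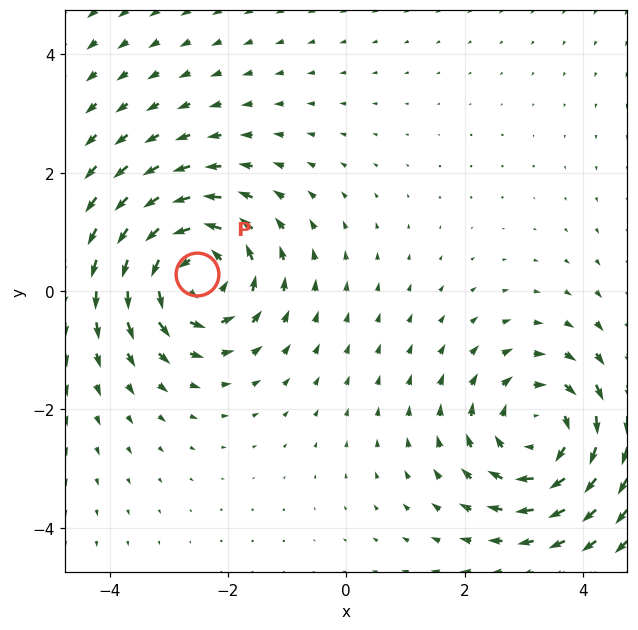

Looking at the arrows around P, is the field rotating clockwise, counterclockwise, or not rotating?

counterclockwise

Near P at (-2.5, 0.3) the arrows circulate counterclockwise. The curl (z-component) there is about +4; positive curl means counterclockwise rotation.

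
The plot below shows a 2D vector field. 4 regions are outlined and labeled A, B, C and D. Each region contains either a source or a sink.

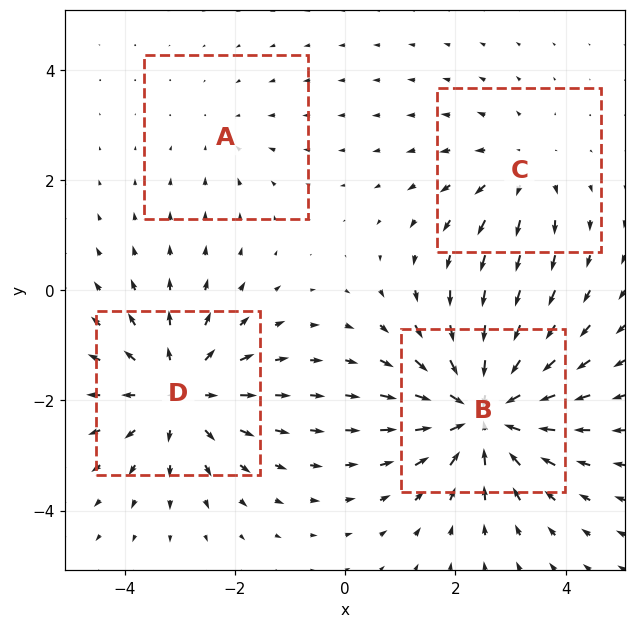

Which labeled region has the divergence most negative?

B

Divergence at each region's feature centre — A: about -2, B: about -6, C: about +3, D: about +5. Region B is most negative.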